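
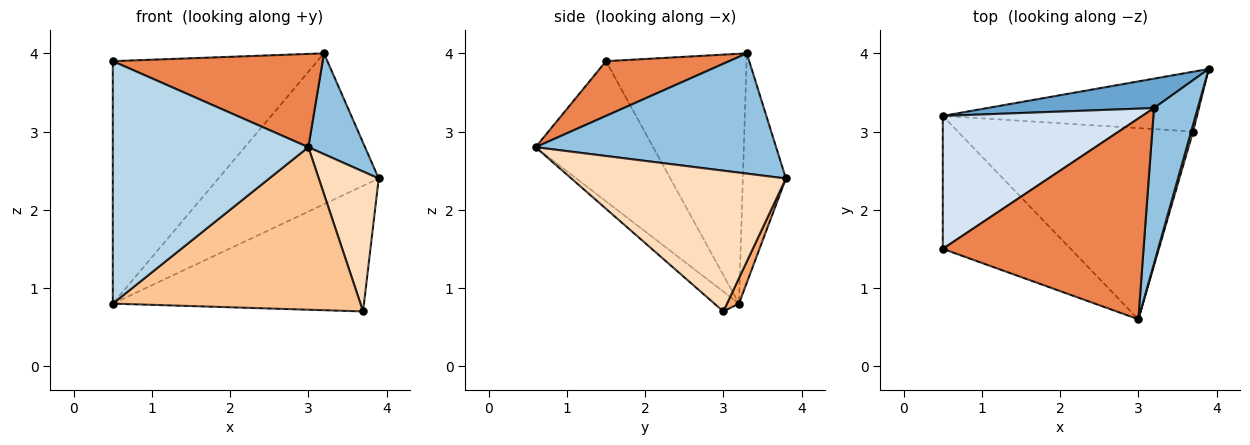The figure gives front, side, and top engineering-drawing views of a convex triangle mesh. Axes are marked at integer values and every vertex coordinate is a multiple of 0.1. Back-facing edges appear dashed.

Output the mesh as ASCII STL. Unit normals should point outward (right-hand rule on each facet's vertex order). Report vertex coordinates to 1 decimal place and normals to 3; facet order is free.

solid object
 facet normal -0.255 0.949 0.185
  outer loop
   vertex 3.2 3.3 4.0
   vertex 3.9 3.8 2.4
   vertex 0.5 3.2 0.8
  endloop
 endfacet
 facet normal 0.917 -0.216 0.334
  outer loop
   vertex 3.2 3.3 4.0
   vertex 3.0 0.6 2.8
   vertex 3.9 3.8 2.4
  endloop
 endfacet
 facet normal -0.466 -0.776 -0.425
  outer loop
   vertex 0.5 1.5 3.9
   vertex 0.5 3.2 0.8
   vertex 3.0 0.6 2.8
  endloop
 endfacet
 facet normal -0.516 0.751 0.412
  outer loop
   vertex 0.5 1.5 3.9
   vertex 3.2 3.3 4.0
   vertex 0.5 3.2 0.8
  endloop
 endfacet
 facet normal 0.240 -0.409 0.880
  outer loop
   vertex 0.5 1.5 3.9
   vertex 3.0 0.6 2.8
   vertex 3.2 3.3 4.0
  endloop
 endfacet
 facet normal 0.043 0.902 -0.430
  outer loop
   vertex 3.7 3.0 0.7
   vertex 0.5 3.2 0.8
   vertex 3.9 3.8 2.4
  endloop
 endfacet
 facet normal -0.064 -0.646 -0.760
  outer loop
   vertex 3.7 3.0 0.7
   vertex 3.0 0.6 2.8
   vertex 0.5 3.2 0.8
  endloop
 endfacet
 facet normal 0.963 -0.269 0.013
  outer loop
   vertex 3.7 3.0 0.7
   vertex 3.9 3.8 2.4
   vertex 3.0 0.6 2.8
  endloop
 endfacet
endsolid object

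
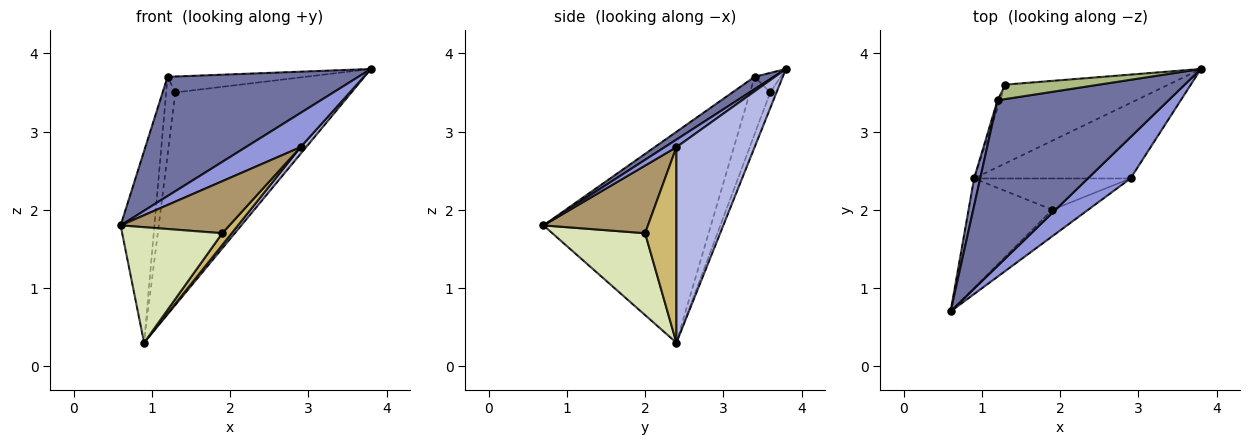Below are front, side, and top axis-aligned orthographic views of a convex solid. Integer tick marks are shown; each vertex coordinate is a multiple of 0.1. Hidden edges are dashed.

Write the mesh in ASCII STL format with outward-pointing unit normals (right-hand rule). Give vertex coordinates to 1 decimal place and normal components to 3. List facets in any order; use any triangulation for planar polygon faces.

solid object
 facet normal 0.059 -0.583 0.810
  outer loop
   vertex 1.2 3.4 3.7
   vertex 0.6 0.7 1.8
   vertex 3.8 3.8 3.8
  endloop
 endfacet
 facet normal -0.980 0.198 0.028
  outer loop
   vertex 1.2 3.4 3.7
   vertex 0.9 2.4 0.3
   vertex 0.6 0.7 1.8
  endloop
 endfacet
 facet normal 0.135 -0.632 0.763
  outer loop
   vertex 2.9 2.4 2.8
   vertex 3.8 3.8 3.8
   vertex 0.6 0.7 1.8
  endloop
 endfacet
 facet normal 0.780 -0.056 -0.624
  outer loop
   vertex 2.9 2.4 2.8
   vertex 0.9 2.4 0.3
   vertex 3.8 3.8 3.8
  endloop
 endfacet
 facet normal -0.033 0.937 -0.347
  outer loop
   vertex 1.3 3.6 3.5
   vertex 3.8 3.8 3.8
   vertex 0.9 2.4 0.3
  endloop
 endfacet
 facet normal -0.139 0.734 0.665
  outer loop
   vertex 1.3 3.6 3.5
   vertex 1.2 3.4 3.7
   vertex 3.8 3.8 3.8
  endloop
 endfacet
 facet normal -0.910 0.413 -0.041
  outer loop
   vertex 1.3 3.6 3.5
   vertex 0.9 2.4 0.3
   vertex 1.2 3.4 3.7
  endloop
 endfacet
 facet normal 0.558 -0.602 -0.571
  outer loop
   vertex 1.9 2.0 1.7
   vertex 0.6 0.7 1.8
   vertex 0.9 2.4 0.3
  endloop
 endfacet
 facet normal 0.650 -0.677 -0.345
  outer loop
   vertex 1.9 2.0 1.7
   vertex 2.9 2.4 2.8
   vertex 0.6 0.7 1.8
  endloop
 endfacet
 facet normal 0.760 -0.228 -0.608
  outer loop
   vertex 1.9 2.0 1.7
   vertex 0.9 2.4 0.3
   vertex 2.9 2.4 2.8
  endloop
 endfacet
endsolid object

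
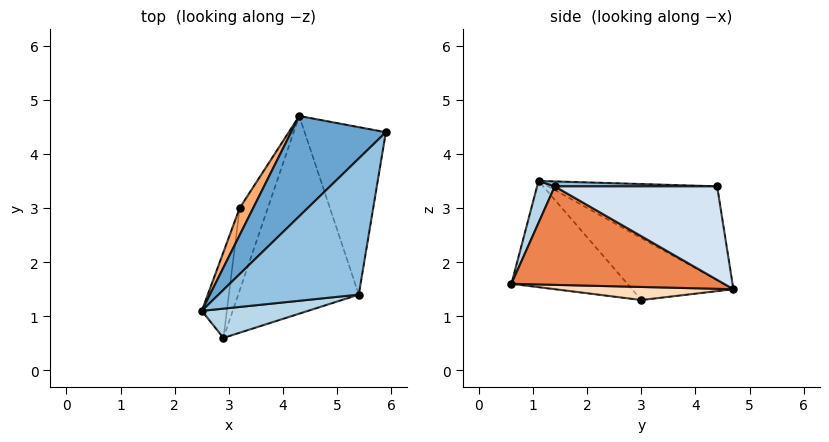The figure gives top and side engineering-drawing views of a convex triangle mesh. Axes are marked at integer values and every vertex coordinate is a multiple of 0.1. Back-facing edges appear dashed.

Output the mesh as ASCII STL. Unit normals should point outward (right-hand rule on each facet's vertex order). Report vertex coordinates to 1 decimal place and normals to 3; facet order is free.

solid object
 facet normal -0.564 0.598 0.569
  outer loop
   vertex 4.3 4.7 1.5
   vertex 2.5 1.1 3.5
   vertex 5.9 4.4 3.4
  endloop
 endfacet
 facet normal 0.035 -0.006 0.999
  outer loop
   vertex 5.4 1.4 3.4
   vertex 5.9 4.4 3.4
   vertex 2.5 1.1 3.5
  endloop
 endfacet
 facet normal 0.108 -0.956 0.274
  outer loop
   vertex 5.4 1.4 3.4
   vertex 2.5 1.1 3.5
   vertex 2.9 0.6 1.6
  endloop
 endfacet
 facet normal 0.749 -0.125 -0.651
  outer loop
   vertex 5.4 1.4 3.4
   vertex 4.3 4.7 1.5
   vertex 5.9 4.4 3.4
  endloop
 endfacet
 facet normal 0.616 -0.229 -0.754
  outer loop
   vertex 5.4 1.4 3.4
   vertex 2.9 0.6 1.6
   vertex 4.3 4.7 1.5
  endloop
 endfacet
 facet normal -0.835 0.519 0.182
  outer loop
   vertex 3.2 3.0 1.3
   vertex 2.5 1.1 3.5
   vertex 4.3 4.7 1.5
  endloop
 endfacet
 facet normal -0.969 0.093 -0.228
  outer loop
   vertex 3.2 3.0 1.3
   vertex 2.9 0.6 1.6
   vertex 2.5 1.1 3.5
  endloop
 endfacet
 facet normal 0.416 -0.164 -0.895
  outer loop
   vertex 3.2 3.0 1.3
   vertex 4.3 4.7 1.5
   vertex 2.9 0.6 1.6
  endloop
 endfacet
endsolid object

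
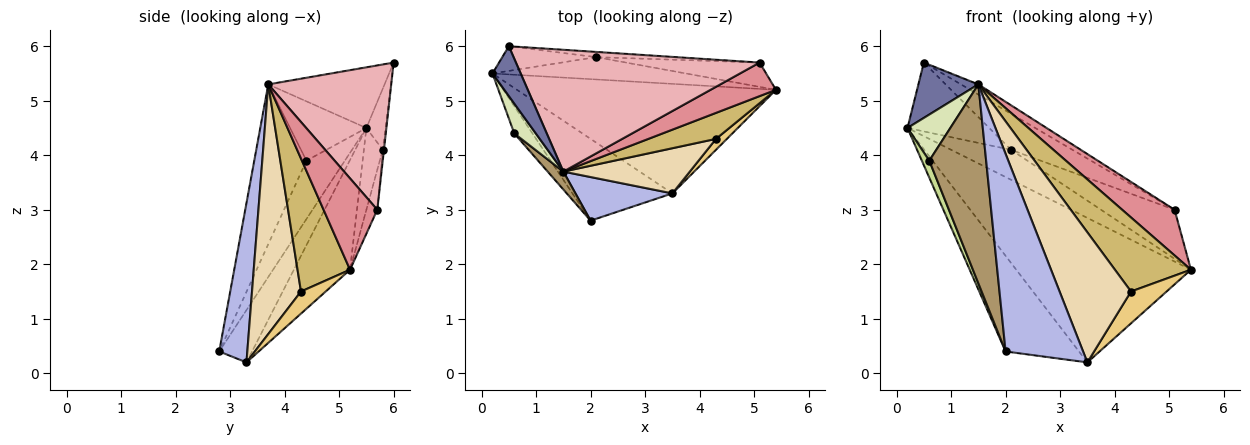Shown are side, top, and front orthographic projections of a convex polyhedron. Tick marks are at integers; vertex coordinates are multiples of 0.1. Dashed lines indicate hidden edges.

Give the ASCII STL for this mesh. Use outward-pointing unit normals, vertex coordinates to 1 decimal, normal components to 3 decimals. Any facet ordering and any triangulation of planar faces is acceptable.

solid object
 facet normal -0.821 -0.424 0.382
  outer loop
   vertex 1.5 3.7 5.3
   vertex 0.5 6.0 5.7
   vertex 0.2 5.5 4.5
  endloop
 endfacet
 facet normal -0.248 0.772 -0.585
  outer loop
   vertex 3.5 3.3 0.2
   vertex 0.2 5.5 4.5
   vertex 5.4 5.2 1.9
  endloop
 endfacet
 facet normal -0.322 0.720 -0.615
  outer loop
   vertex 3.5 3.3 0.2
   vertex 2.0 2.8 0.4
   vertex 0.2 5.5 4.5
  endloop
 endfacet
 facet normal 0.334 -0.920 0.203
  outer loop
   vertex 3.5 3.3 0.2
   vertex 1.5 3.7 5.3
   vertex 2.0 2.8 0.4
  endloop
 endfacet
 facet normal -0.245 0.778 -0.579
  outer loop
   vertex 2.1 5.8 4.1
   vertex 5.4 5.2 1.9
   vertex 0.2 5.5 4.5
  endloop
 endfacet
 facet normal -0.215 0.919 -0.329
  outer loop
   vertex 2.1 5.8 4.1
   vertex 0.2 5.5 4.5
   vertex 0.5 6.0 5.7
  endloop
 endfacet
 facet normal -0.939 -0.182 -0.292
  outer loop
   vertex 0.6 4.4 3.9
   vertex 0.2 5.5 4.5
   vertex 2.0 2.8 0.4
  endloop
 endfacet
 facet normal -0.832 -0.467 0.301
  outer loop
   vertex 0.6 4.4 3.9
   vertex 1.5 3.7 5.3
   vertex 0.2 5.5 4.5
  endloop
 endfacet
 facet normal -0.675 -0.735 0.066
  outer loop
   vertex 0.6 4.4 3.9
   vertex 2.0 2.8 0.4
   vertex 1.5 3.7 5.3
  endloop
 endfacet
 facet normal 0.546 -0.791 0.277
  outer loop
   vertex 4.3 4.3 1.5
   vertex 5.4 5.2 1.9
   vertex 1.5 3.7 5.3
  endloop
 endfacet
 facet normal 0.549 -0.791 0.271
  outer loop
   vertex 4.3 4.3 1.5
   vertex 3.5 3.3 0.2
   vertex 5.4 5.2 1.9
  endloop
 endfacet
 facet normal 0.544 -0.793 0.275
  outer loop
   vertex 4.3 4.3 1.5
   vertex 1.5 3.7 5.3
   vertex 3.5 3.3 0.2
  endloop
 endfacet
 facet normal -0.132 0.888 -0.440
  outer loop
   vertex 5.1 5.7 3.0
   vertex 5.4 5.2 1.9
   vertex 2.1 5.8 4.1
  endloop
 endfacet
 facet normal -0.020 0.989 -0.143
  outer loop
   vertex 5.1 5.7 3.0
   vertex 2.1 5.8 4.1
   vertex 0.5 6.0 5.7
  endloop
 endfacet
 facet normal 0.637 -0.622 0.456
  outer loop
   vertex 5.1 5.7 3.0
   vertex 1.5 3.7 5.3
   vertex 5.4 5.2 1.9
  endloop
 endfacet
 facet normal 0.508 0.072 0.858
  outer loop
   vertex 5.1 5.7 3.0
   vertex 0.5 6.0 5.7
   vertex 1.5 3.7 5.3
  endloop
 endfacet
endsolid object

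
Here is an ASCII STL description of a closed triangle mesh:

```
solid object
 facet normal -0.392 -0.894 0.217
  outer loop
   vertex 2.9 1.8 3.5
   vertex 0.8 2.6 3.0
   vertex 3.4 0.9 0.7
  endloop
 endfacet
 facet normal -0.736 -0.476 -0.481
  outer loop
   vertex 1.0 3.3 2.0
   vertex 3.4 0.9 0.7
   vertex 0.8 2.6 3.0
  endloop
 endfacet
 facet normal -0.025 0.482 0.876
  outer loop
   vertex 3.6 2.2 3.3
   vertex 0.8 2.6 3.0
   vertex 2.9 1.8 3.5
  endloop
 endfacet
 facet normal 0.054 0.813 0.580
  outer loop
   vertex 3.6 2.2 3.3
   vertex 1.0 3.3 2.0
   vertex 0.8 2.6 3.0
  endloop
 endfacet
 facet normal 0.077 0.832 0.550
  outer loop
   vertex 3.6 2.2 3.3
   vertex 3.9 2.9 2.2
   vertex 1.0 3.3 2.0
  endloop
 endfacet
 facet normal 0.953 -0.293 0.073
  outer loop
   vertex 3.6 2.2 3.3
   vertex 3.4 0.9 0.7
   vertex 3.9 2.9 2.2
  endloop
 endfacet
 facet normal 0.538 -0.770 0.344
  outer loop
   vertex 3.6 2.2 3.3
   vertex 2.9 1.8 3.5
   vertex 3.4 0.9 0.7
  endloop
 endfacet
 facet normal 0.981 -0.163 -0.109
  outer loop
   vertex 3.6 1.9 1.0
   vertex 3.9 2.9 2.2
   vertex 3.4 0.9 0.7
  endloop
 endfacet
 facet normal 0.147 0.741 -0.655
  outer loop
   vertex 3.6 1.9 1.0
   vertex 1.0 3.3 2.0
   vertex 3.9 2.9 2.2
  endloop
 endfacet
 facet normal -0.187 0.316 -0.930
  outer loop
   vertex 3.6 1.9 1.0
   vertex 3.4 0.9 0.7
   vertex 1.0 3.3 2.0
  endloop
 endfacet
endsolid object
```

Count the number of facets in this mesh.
10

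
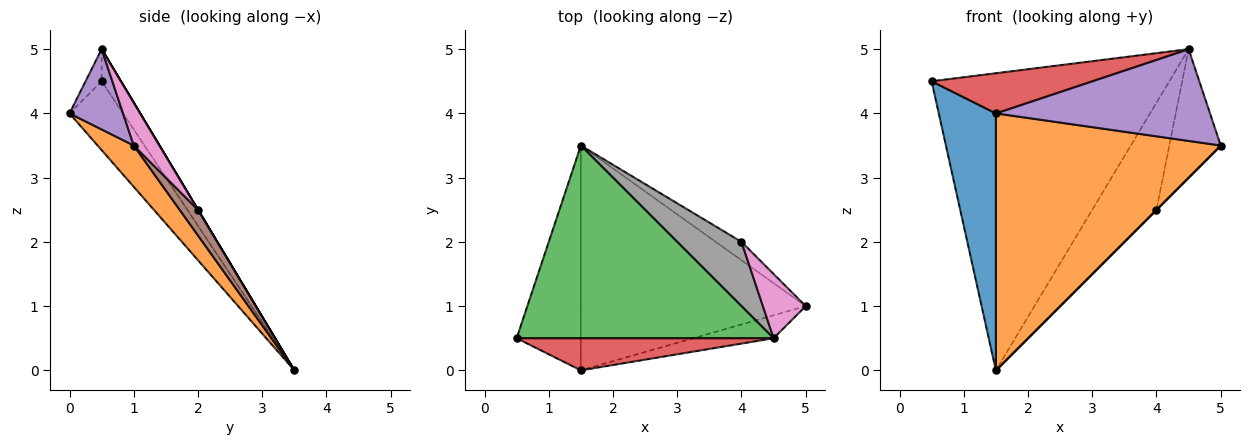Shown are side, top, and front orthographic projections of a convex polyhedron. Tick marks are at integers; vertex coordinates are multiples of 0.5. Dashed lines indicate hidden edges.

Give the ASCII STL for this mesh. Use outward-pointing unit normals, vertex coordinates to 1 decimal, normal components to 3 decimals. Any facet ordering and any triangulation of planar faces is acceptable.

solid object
 facet normal -0.576 -0.615 -0.538
  outer loop
   vertex 1.5 0.0 4.0
   vertex 0.5 0.5 4.5
   vertex 1.5 3.5 0.0
  endloop
 endfacet
 facet normal 0.120 -0.747 -0.654
  outer loop
   vertex 1.5 0.0 4.0
   vertex 1.5 3.5 0.0
   vertex 5.0 1.0 3.5
  endloop
 endfacet
 facet normal -0.068 0.837 0.543
  outer loop
   vertex 4.5 0.5 5.0
   vertex 1.5 3.5 0.0
   vertex 0.5 0.5 4.5
  endloop
 endfacet
 facet normal -0.078 -0.778 0.623
  outer loop
   vertex 4.5 0.5 5.0
   vertex 0.5 0.5 4.5
   vertex 1.5 0.0 4.0
  endloop
 endfacet
 facet normal 0.236 -0.943 -0.236
  outer loop
   vertex 4.5 0.5 5.0
   vertex 1.5 0.0 4.0
   vertex 5.0 1.0 3.5
  endloop
 endfacet
 facet normal 0.707 0.000 -0.707
  outer loop
   vertex 4.0 2.0 2.5
   vertex 5.0 1.0 3.5
   vertex 1.5 3.5 0.0
  endloop
 endfacet
 facet normal 0.408 0.816 0.408
  outer loop
   vertex 4.0 2.0 2.5
   vertex 4.5 0.5 5.0
   vertex 5.0 1.0 3.5
  endloop
 endfacet
 facet normal 0.000 0.857 0.514
  outer loop
   vertex 4.0 2.0 2.5
   vertex 1.5 3.5 0.0
   vertex 4.5 0.5 5.0
  endloop
 endfacet
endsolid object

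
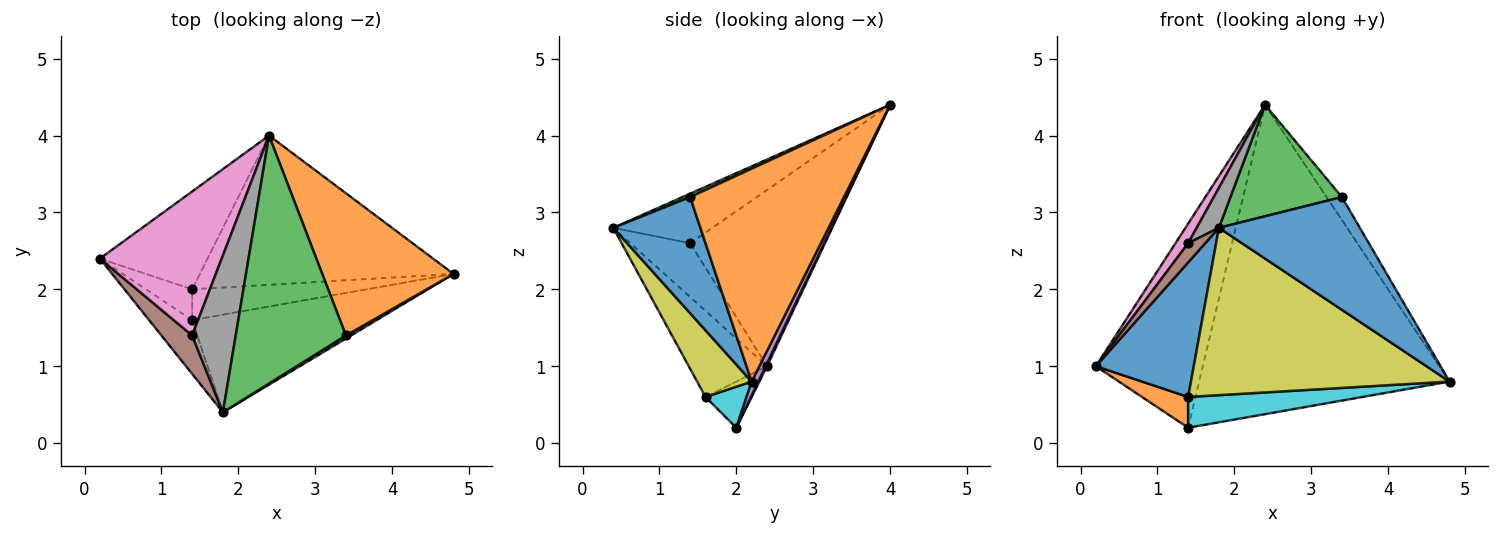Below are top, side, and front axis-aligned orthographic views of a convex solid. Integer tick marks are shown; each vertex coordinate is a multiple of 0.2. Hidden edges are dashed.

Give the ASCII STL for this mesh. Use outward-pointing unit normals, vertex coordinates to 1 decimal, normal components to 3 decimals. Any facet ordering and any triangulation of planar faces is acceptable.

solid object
 facet normal 0.526 -0.850 0.023
  outer loop
   vertex 3.4 1.4 3.2
   vertex 1.8 0.4 2.8
   vertex 4.8 2.2 0.8
  endloop
 endfacet
 facet normal 0.848 0.085 0.523
  outer loop
   vertex 3.4 1.4 3.2
   vertex 4.8 2.2 0.8
   vertex 2.4 4.0 4.4
  endloop
 endfacet
 facet normal 0.028 -0.410 0.912
  outer loop
   vertex 3.4 1.4 3.2
   vertex 2.4 4.0 4.4
   vertex 1.8 0.4 2.8
  endloop
 endfacet
 facet normal 0.012 0.902 -0.432
  outer loop
   vertex 1.4 2.0 0.2
   vertex 0.2 2.4 1.0
   vertex 2.4 4.0 4.4
  endloop
 endfacet
 facet normal 0.024 0.900 -0.434
  outer loop
   vertex 1.4 2.0 0.2
   vertex 2.4 4.0 4.4
   vertex 4.8 2.2 0.8
  endloop
 endfacet
 facet normal -0.843 -0.241 0.482
  outer loop
   vertex 1.4 1.4 2.6
   vertex 0.2 2.4 1.0
   vertex 1.8 0.4 2.8
  endloop
 endfacet
 facet normal -0.820 -0.077 0.567
  outer loop
   vertex 1.4 1.4 2.6
   vertex 2.4 4.0 4.4
   vertex 0.2 2.4 1.0
  endloop
 endfacet
 facet normal -0.741 -0.166 0.651
  outer loop
   vertex 1.4 1.4 2.6
   vertex 1.8 0.4 2.8
   vertex 2.4 4.0 4.4
  endloop
 endfacet
 facet normal 0.179 -0.850 -0.496
  outer loop
   vertex 1.4 1.6 0.6
   vertex 4.8 2.2 0.8
   vertex 1.8 0.4 2.8
  endloop
 endfacet
 facet normal 0.164 -0.698 -0.698
  outer loop
   vertex 1.4 1.6 0.6
   vertex 1.4 2.0 0.2
   vertex 4.8 2.2 0.8
  endloop
 endfacet
 facet normal -0.596 -0.745 -0.298
  outer loop
   vertex 1.4 1.6 0.6
   vertex 1.8 0.4 2.8
   vertex 0.2 2.4 1.0
  endloop
 endfacet
 facet normal -0.577 -0.577 -0.577
  outer loop
   vertex 1.4 1.6 0.6
   vertex 0.2 2.4 1.0
   vertex 1.4 2.0 0.2
  endloop
 endfacet
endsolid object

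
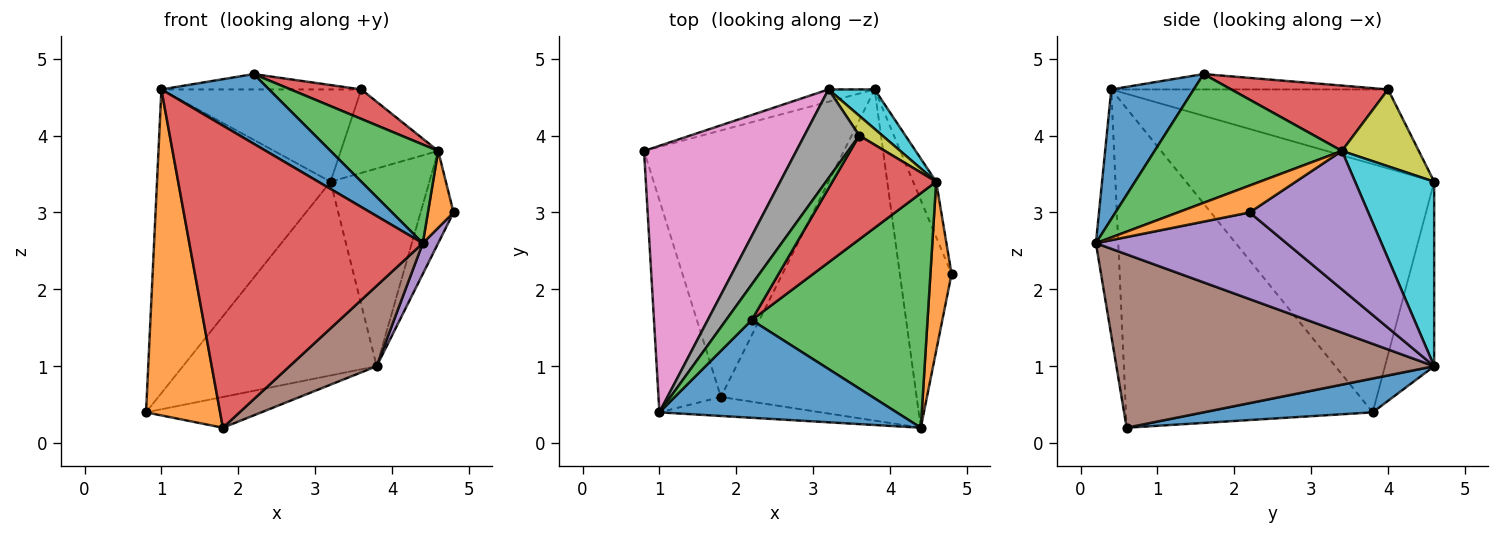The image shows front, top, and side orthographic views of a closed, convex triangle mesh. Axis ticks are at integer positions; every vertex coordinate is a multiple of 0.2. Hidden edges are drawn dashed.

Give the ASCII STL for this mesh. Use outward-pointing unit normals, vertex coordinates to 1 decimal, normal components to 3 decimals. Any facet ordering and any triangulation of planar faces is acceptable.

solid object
 facet normal 0.166 0.113 -0.980
  outer loop
   vertex 3.8 4.6 1.0
   vertex 1.8 0.6 0.2
   vertex 0.8 3.8 0.4
  endloop
 endfacet
 facet normal -0.941 -0.283 -0.184
  outer loop
   vertex 1.0 0.4 4.6
   vertex 0.8 3.8 0.4
   vertex 1.8 0.6 0.2
  endloop
 endfacet
 facet normal -0.482 0.348 0.804
  outer loop
   vertex 1.0 0.4 4.6
   vertex 2.2 1.6 4.8
   vertex 3.6 4.0 4.6
  endloop
 endfacet
 facet normal 0.518 -0.234 0.823
  outer loop
   vertex 4.6 3.4 3.8
   vertex 3.6 4.0 4.6
   vertex 2.2 1.6 4.8
  endloop
 endfacet
 facet normal 0.951 0.264 -0.159
  outer loop
   vertex 4.6 3.4 3.8
   vertex 4.8 2.2 3.0
   vertex 3.8 4.6 1.0
  endloop
 endfacet
 facet normal -0.246 0.967 -0.061
  outer loop
   vertex 3.2 4.6 3.4
   vertex 3.8 4.6 1.0
   vertex 0.8 3.8 0.4
  endloop
 endfacet
 facet normal -0.732 0.512 0.449
  outer loop
   vertex 3.2 4.6 3.4
   vertex 0.8 3.8 0.4
   vertex 1.0 0.4 4.6
  endloop
 endfacet
 facet normal -0.706 0.510 0.491
  outer loop
   vertex 3.2 4.6 3.4
   vertex 1.0 0.4 4.6
   vertex 3.6 4.0 4.6
  endloop
 endfacet
 facet normal 0.609 0.772 0.183
  outer loop
   vertex 3.2 4.6 3.4
   vertex 3.6 4.0 4.6
   vertex 4.6 3.4 3.8
  endloop
 endfacet
 facet normal 0.617 0.772 0.154
  outer loop
   vertex 3.2 4.6 3.4
   vertex 4.6 3.4 3.8
   vertex 3.8 4.6 1.0
  endloop
 endfacet
 facet normal 0.406 -0.530 0.744
  outer loop
   vertex 4.4 0.2 2.6
   vertex 2.2 1.6 4.8
   vertex 1.0 0.4 4.6
  endloop
 endfacet
 facet normal 0.757 -0.270 0.595
  outer loop
   vertex 4.4 0.2 2.6
   vertex 4.8 2.2 3.0
   vertex 4.6 3.4 3.8
  endloop
 endfacet
 facet normal 0.559 -0.321 0.764
  outer loop
   vertex 4.4 0.2 2.6
   vertex 4.6 3.4 3.8
   vertex 2.2 1.6 4.8
  endloop
 endfacet
 facet normal -0.095 -0.993 -0.062
  outer loop
   vertex 4.4 0.2 2.6
   vertex 1.0 0.4 4.6
   vertex 1.8 0.6 0.2
  endloop
 endfacet
 facet normal 0.857 -0.069 -0.511
  outer loop
   vertex 4.4 0.2 2.6
   vertex 3.8 4.6 1.0
   vertex 4.8 2.2 3.0
  endloop
 endfacet
 facet normal 0.652 -0.179 -0.737
  outer loop
   vertex 4.4 0.2 2.6
   vertex 1.8 0.6 0.2
   vertex 3.8 4.6 1.0
  endloop
 endfacet
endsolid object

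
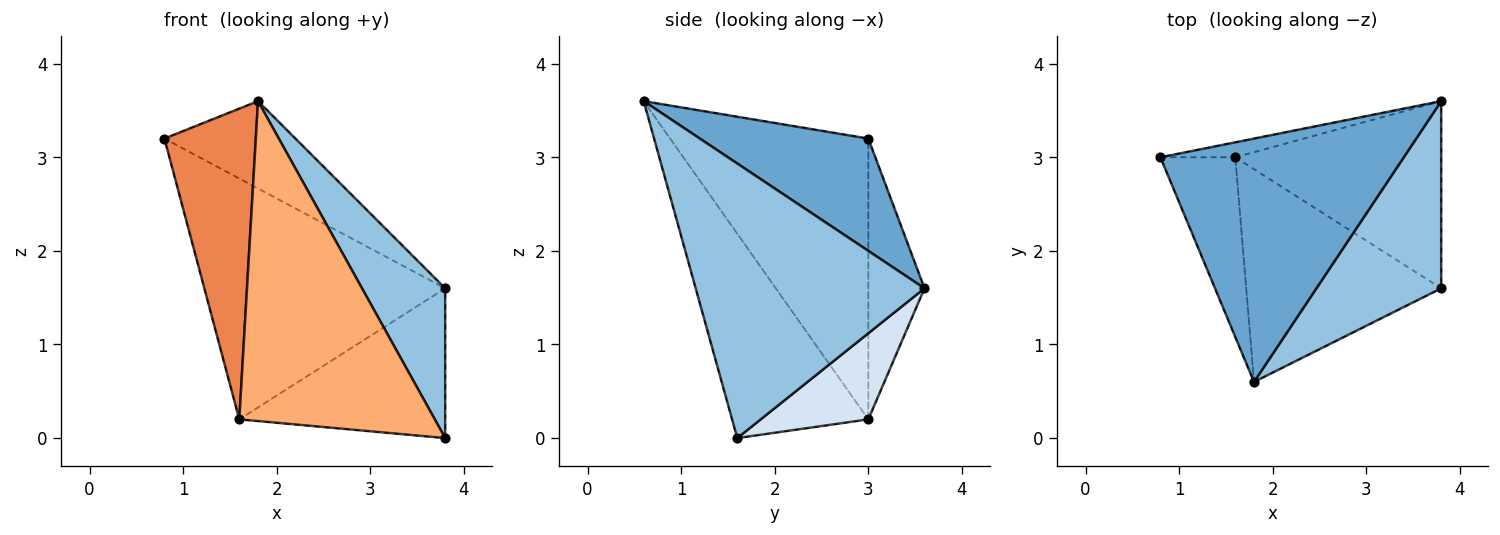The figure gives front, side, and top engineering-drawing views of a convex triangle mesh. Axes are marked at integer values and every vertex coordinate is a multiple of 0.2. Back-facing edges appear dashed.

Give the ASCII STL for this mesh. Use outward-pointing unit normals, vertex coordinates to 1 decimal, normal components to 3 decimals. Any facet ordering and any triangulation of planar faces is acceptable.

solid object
 facet normal 0.398 0.310 0.863
  outer loop
   vertex 1.8 0.6 3.6
   vertex 3.8 3.6 1.6
   vertex 0.8 3.0 3.2
  endloop
 endfacet
 facet normal 0.864 -0.314 0.393
  outer loop
   vertex 3.8 1.6 0.0
   vertex 3.8 3.6 1.6
   vertex 1.8 0.6 3.6
  endloop
 endfacet
 facet normal -0.227 0.972 -0.060
  outer loop
   vertex 1.6 3.0 0.2
   vertex 0.8 3.0 3.2
   vertex 3.8 3.6 1.6
  endloop
 endfacet
 facet normal 0.310 0.594 -0.742
  outer loop
   vertex 1.6 3.0 0.2
   vertex 3.8 3.6 1.6
   vertex 3.8 1.6 0.0
  endloop
 endfacet
 facet normal -0.883 -0.407 -0.235
  outer loop
   vertex 1.6 3.0 0.2
   vertex 1.8 0.6 3.6
   vertex 0.8 3.0 3.2
  endloop
 endfacet
 facet normal -0.502 -0.720 -0.479
  outer loop
   vertex 1.6 3.0 0.2
   vertex 3.8 1.6 0.0
   vertex 1.8 0.6 3.6
  endloop
 endfacet
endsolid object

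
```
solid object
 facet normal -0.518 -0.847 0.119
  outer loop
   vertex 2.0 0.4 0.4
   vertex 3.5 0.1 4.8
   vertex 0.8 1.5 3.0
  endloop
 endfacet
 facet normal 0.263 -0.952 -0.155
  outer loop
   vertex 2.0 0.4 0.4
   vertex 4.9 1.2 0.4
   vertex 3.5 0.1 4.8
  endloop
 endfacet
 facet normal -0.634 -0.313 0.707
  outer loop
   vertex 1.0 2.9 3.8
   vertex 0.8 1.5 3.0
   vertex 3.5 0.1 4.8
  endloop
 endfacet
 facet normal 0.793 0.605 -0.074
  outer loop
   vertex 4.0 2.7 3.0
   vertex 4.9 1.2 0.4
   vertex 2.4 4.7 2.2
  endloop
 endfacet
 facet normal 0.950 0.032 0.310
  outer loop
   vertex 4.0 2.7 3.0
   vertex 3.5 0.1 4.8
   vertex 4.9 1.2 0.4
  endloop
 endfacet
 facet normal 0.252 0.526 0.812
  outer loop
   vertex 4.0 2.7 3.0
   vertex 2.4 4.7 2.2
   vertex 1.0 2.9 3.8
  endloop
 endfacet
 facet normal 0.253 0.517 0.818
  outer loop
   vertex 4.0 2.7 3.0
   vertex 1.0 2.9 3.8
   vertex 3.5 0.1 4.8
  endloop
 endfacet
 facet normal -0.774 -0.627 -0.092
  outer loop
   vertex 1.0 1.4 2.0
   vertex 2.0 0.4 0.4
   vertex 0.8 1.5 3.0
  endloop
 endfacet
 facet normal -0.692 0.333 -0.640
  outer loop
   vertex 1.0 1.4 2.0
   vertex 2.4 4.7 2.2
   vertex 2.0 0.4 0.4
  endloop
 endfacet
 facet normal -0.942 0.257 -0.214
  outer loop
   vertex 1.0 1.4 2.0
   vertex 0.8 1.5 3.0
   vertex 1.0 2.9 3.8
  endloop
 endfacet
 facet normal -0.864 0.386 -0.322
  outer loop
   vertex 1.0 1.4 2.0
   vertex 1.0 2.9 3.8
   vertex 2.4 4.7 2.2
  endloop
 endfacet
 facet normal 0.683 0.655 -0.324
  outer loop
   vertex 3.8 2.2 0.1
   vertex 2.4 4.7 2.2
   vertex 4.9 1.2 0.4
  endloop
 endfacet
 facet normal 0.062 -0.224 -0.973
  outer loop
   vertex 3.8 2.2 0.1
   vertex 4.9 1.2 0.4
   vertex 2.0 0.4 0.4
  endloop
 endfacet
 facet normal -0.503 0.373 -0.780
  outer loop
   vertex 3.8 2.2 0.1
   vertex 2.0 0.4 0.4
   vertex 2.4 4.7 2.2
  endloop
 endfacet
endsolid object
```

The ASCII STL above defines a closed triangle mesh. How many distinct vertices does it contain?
9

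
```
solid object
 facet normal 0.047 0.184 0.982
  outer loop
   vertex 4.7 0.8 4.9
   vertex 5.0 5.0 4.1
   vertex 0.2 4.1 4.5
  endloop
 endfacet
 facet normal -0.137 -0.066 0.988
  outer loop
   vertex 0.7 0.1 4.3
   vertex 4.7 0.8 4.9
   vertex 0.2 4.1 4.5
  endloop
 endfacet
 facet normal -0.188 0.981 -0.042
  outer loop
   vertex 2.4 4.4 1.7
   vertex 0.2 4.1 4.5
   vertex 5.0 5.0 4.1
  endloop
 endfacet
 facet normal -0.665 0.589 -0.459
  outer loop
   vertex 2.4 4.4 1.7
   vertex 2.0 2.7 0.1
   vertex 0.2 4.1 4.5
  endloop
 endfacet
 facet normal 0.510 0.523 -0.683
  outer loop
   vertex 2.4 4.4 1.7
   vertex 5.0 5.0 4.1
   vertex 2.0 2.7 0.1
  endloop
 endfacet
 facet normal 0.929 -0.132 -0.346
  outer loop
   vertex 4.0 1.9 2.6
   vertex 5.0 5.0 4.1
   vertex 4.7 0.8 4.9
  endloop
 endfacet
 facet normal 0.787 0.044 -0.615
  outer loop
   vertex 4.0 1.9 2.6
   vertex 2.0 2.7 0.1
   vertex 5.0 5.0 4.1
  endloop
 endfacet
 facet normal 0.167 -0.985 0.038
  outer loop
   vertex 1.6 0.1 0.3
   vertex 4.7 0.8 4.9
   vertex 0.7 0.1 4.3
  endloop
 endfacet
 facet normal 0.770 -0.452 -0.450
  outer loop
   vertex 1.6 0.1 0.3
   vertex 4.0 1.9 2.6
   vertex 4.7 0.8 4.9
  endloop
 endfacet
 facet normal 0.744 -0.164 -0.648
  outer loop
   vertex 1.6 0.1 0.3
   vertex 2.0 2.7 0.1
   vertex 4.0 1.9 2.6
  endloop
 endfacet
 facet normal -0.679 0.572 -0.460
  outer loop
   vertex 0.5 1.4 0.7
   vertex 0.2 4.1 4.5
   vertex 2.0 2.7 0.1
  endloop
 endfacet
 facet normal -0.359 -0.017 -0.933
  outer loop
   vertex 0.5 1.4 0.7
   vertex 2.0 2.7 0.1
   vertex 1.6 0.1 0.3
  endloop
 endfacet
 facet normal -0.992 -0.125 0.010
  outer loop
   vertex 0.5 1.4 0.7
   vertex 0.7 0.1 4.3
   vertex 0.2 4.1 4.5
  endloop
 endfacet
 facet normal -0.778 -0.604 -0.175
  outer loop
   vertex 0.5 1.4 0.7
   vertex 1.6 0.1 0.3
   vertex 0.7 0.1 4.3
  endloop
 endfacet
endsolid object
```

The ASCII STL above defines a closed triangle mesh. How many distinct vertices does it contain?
9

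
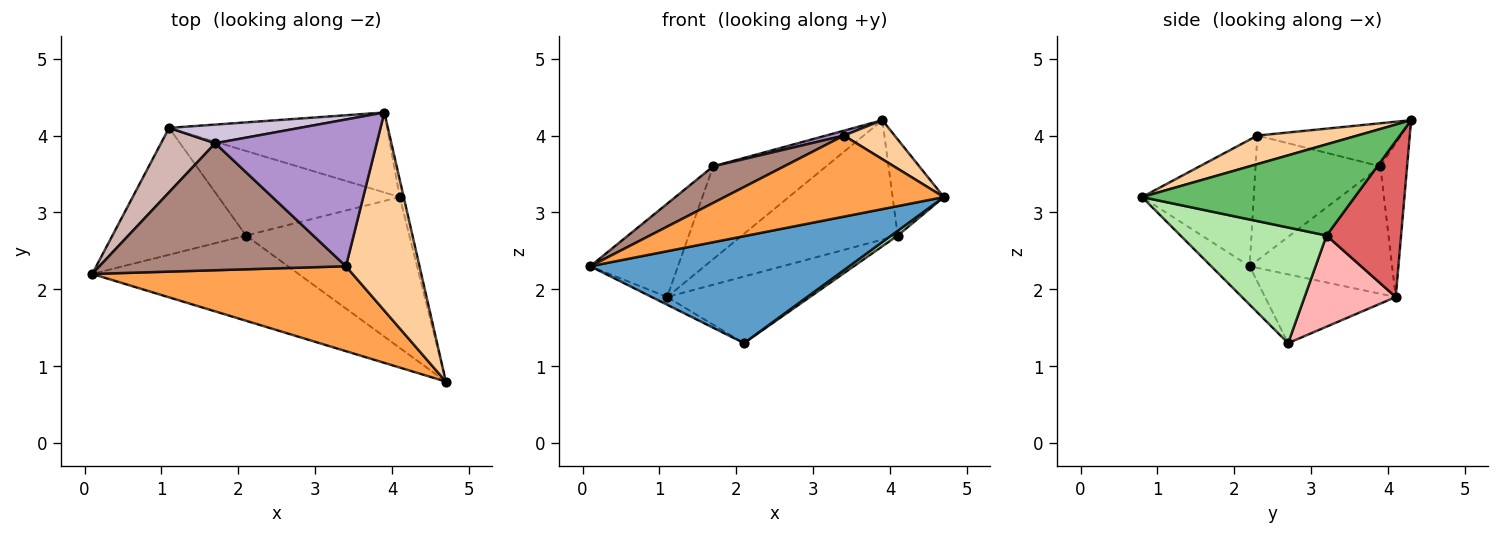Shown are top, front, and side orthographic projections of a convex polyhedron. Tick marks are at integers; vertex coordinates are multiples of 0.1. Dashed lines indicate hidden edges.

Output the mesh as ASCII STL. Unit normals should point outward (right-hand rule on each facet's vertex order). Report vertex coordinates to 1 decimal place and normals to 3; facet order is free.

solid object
 facet normal -0.115 -0.777 -0.619
  outer loop
   vertex 2.1 2.7 1.3
   vertex 4.7 0.8 3.2
   vertex 0.1 2.2 2.3
  endloop
 endfacet
 facet normal -0.457 0.054 -0.888
  outer loop
   vertex 1.1 4.1 1.9
   vertex 2.1 2.7 1.3
   vertex 0.1 2.2 2.3
  endloop
 endfacet
 facet normal -0.332 -0.651 0.682
  outer loop
   vertex 3.4 2.3 4.0
   vertex 0.1 2.2 2.3
   vertex 4.7 0.8 3.2
  endloop
 endfacet
 facet normal 0.356 -0.181 0.917
  outer loop
   vertex 3.4 2.3 4.0
   vertex 4.7 0.8 3.2
   vertex 3.9 4.3 4.2
  endloop
 endfacet
 facet normal 0.971 0.234 -0.042
  outer loop
   vertex 4.1 3.2 2.7
   vertex 3.9 4.3 4.2
   vertex 4.7 0.8 3.2
  endloop
 endfacet
 facet normal 0.578 -0.026 -0.816
  outer loop
   vertex 4.1 3.2 2.7
   vertex 4.7 0.8 3.2
   vertex 2.1 2.7 1.3
  endloop
 endfacet
 facet normal 0.370 0.772 -0.517
  outer loop
   vertex 4.1 3.2 2.7
   vertex 1.1 4.1 1.9
   vertex 3.9 4.3 4.2
  endloop
 endfacet
 facet normal 0.367 0.576 -0.731
  outer loop
   vertex 4.1 3.2 2.7
   vertex 2.1 2.7 1.3
   vertex 1.1 4.1 1.9
  endloop
 endfacet
 facet normal -0.258 -0.032 0.966
  outer loop
   vertex 1.7 3.9 3.6
   vertex 3.4 2.3 4.0
   vertex 3.9 4.3 4.2
  endloop
 endfacet
 facet normal -0.226 0.955 0.192
  outer loop
   vertex 1.7 3.9 3.6
   vertex 3.9 4.3 4.2
   vertex 1.1 4.1 1.9
  endloop
 endfacet
 facet normal -0.438 -0.249 0.864
  outer loop
   vertex 1.7 3.9 3.6
   vertex 0.1 2.2 2.3
   vertex 3.4 2.3 4.0
  endloop
 endfacet
 facet normal -0.801 0.493 0.341
  outer loop
   vertex 1.7 3.9 3.6
   vertex 1.1 4.1 1.9
   vertex 0.1 2.2 2.3
  endloop
 endfacet
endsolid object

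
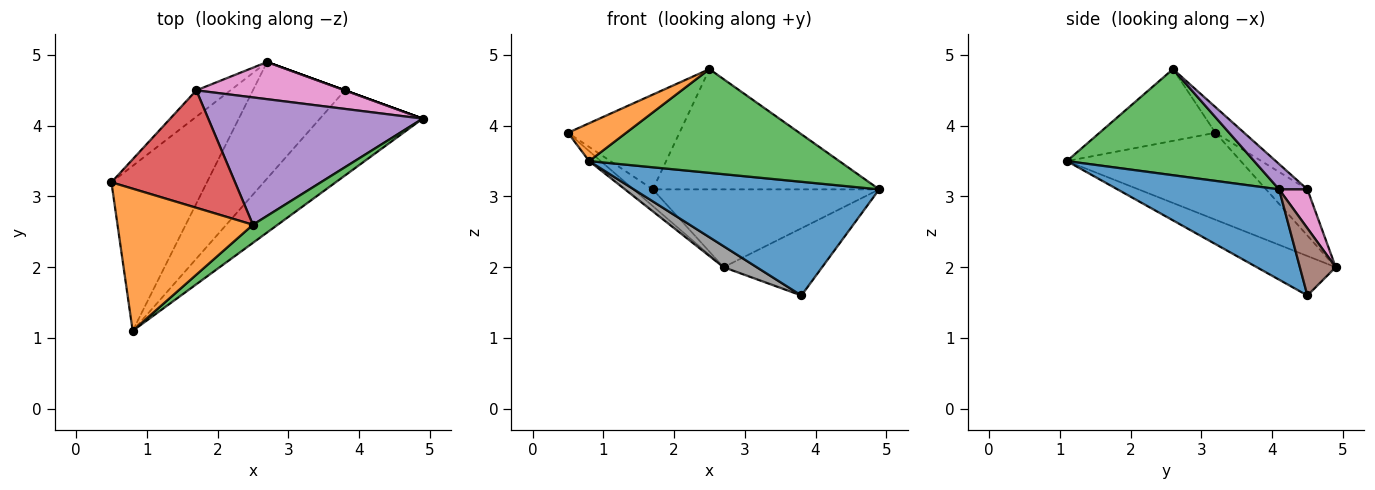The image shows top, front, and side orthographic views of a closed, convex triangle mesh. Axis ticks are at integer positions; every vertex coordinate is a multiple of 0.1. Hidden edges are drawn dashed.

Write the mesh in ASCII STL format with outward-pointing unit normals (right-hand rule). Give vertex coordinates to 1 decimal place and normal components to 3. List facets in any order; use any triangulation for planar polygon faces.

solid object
 facet normal 0.466 -0.708 -0.531
  outer loop
   vertex 3.8 4.5 1.6
   vertex 4.9 4.1 3.1
   vertex 0.8 1.1 3.5
  endloop
 endfacet
 facet normal -0.456 -0.229 0.860
  outer loop
   vertex 2.5 2.6 4.8
   vertex 0.5 3.2 3.9
   vertex 0.8 1.1 3.5
  endloop
 endfacet
 facet normal 0.594 -0.793 0.139
  outer loop
   vertex 2.5 2.6 4.8
   vertex 0.8 1.1 3.5
   vertex 4.9 4.1 3.1
  endloop
 endfacet
 facet normal -0.160 0.620 0.768
  outer loop
   vertex 1.7 4.5 3.1
   vertex 0.5 3.2 3.9
   vertex 2.5 2.6 4.8
  endloop
 endfacet
 facet normal 0.086 0.684 0.724
  outer loop
   vertex 1.7 4.5 3.1
   vertex 2.5 2.6 4.8
   vertex 4.9 4.1 3.1
  endloop
 endfacet
 facet normal 0.342 0.940 0.000
  outer loop
   vertex 2.7 4.9 2.0
   vertex 4.9 4.1 3.1
   vertex 3.8 4.5 1.6
  endloop
 endfacet
 facet normal 0.112 0.897 0.428
  outer loop
   vertex 2.7 4.9 2.0
   vertex 1.7 4.5 3.1
   vertex 4.9 4.1 3.1
  endloop
 endfacet
 facet normal -0.389 -0.163 -0.907
  outer loop
   vertex 2.7 4.9 2.0
   vertex 3.8 4.5 1.6
   vertex 0.8 1.1 3.5
  endloop
 endfacet
 facet normal -0.673 0.045 -0.739
  outer loop
   vertex 2.7 4.9 2.0
   vertex 0.8 1.1 3.5
   vertex 0.5 3.2 3.9
  endloop
 endfacet
 facet normal -0.753 0.353 -0.556
  outer loop
   vertex 2.7 4.9 2.0
   vertex 0.5 3.2 3.9
   vertex 1.7 4.5 3.1
  endloop
 endfacet
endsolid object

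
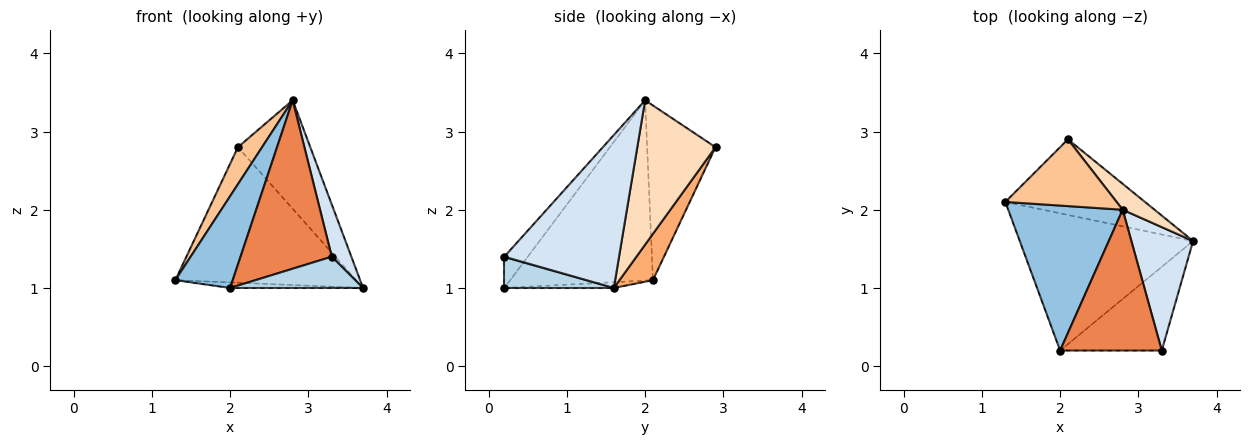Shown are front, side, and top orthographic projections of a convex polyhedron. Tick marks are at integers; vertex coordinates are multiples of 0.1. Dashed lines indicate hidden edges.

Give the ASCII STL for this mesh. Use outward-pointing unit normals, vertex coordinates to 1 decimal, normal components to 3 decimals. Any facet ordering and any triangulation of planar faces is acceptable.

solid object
 facet normal -0.033 0.040 -0.999
  outer loop
   vertex 2.0 0.2 1.0
   vertex 1.3 2.1 1.1
   vertex 3.7 1.6 1.0
  endloop
 endfacet
 facet normal -0.800 -0.321 0.507
  outer loop
   vertex 2.8 2.0 3.4
   vertex 1.3 2.1 1.1
   vertex 2.0 0.2 1.0
  endloop
 endfacet
 facet normal 0.277 -0.336 -0.900
  outer loop
   vertex 3.3 0.2 1.4
   vertex 2.0 0.2 1.0
   vertex 3.7 1.6 1.0
  endloop
 endfacet
 facet normal 0.916 -0.156 0.370
  outer loop
   vertex 3.3 0.2 1.4
   vertex 3.7 1.6 1.0
   vertex 2.8 2.0 3.4
  endloop
 endfacet
 facet normal -0.194 -0.753 0.629
  outer loop
   vertex 3.3 0.2 1.4
   vertex 2.8 2.0 3.4
   vertex 2.0 0.2 1.0
  endloop
 endfacet
 facet normal 0.160 0.862 -0.481
  outer loop
   vertex 2.1 2.9 2.8
   vertex 3.7 1.6 1.0
   vertex 1.3 2.1 1.1
  endloop
 endfacet
 facet normal -0.808 -0.286 0.515
  outer loop
   vertex 2.1 2.9 2.8
   vertex 1.3 2.1 1.1
   vertex 2.8 2.0 3.4
  endloop
 endfacet
 facet normal 0.725 0.670 0.160
  outer loop
   vertex 2.1 2.9 2.8
   vertex 2.8 2.0 3.4
   vertex 3.7 1.6 1.0
  endloop
 endfacet
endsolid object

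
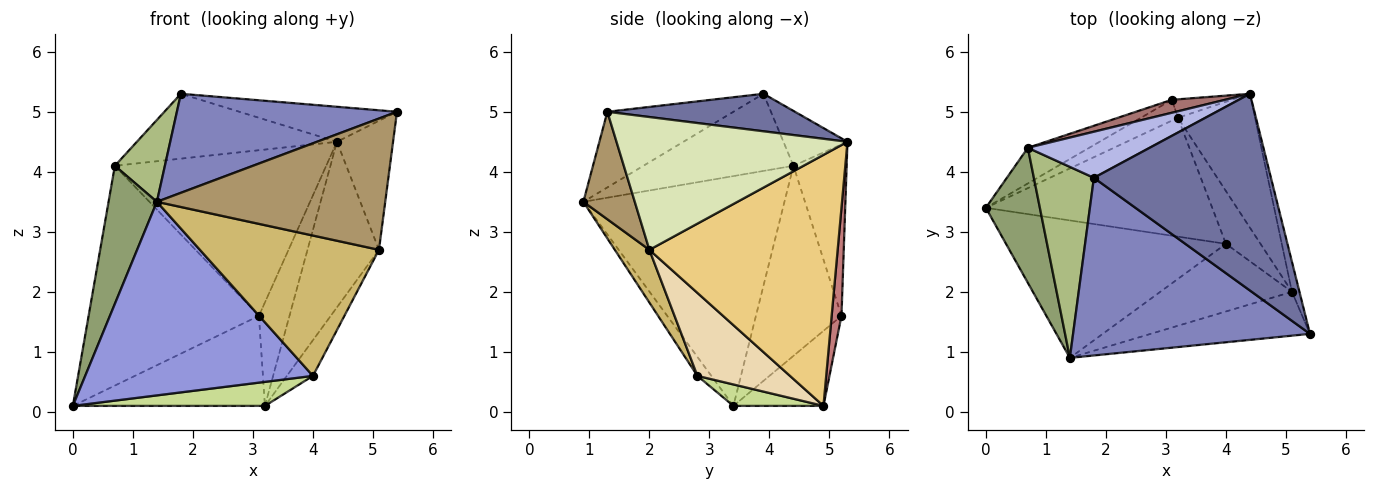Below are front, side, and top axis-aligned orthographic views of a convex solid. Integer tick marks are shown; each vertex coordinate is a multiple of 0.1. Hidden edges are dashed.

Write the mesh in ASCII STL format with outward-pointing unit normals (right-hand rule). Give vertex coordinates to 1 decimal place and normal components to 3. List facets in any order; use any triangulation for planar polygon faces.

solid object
 facet normal 0.204 0.172 0.964
  outer loop
   vertex 1.8 3.9 5.3
   vertex 5.4 1.3 5.0
   vertex 4.4 5.3 4.5
  endloop
 endfacet
 facet normal -0.269 -0.469 0.841
  outer loop
   vertex 1.4 0.9 3.5
   vertex 5.4 1.3 5.0
   vertex 1.8 3.9 5.3
  endloop
 endfacet
 facet normal -0.050 -0.814 -0.578
  outer loop
   vertex 1.4 0.9 3.5
   vertex 0.0 3.4 0.1
   vertex 4.0 2.8 0.6
  endloop
 endfacet
 facet normal -0.252 0.789 0.560
  outer loop
   vertex 0.7 4.4 4.1
   vertex 1.8 3.9 5.3
   vertex 4.4 5.3 4.5
  endloop
 endfacet
 facet normal -0.948 -0.228 0.223
  outer loop
   vertex 0.7 4.4 4.1
   vertex 0.0 3.4 0.1
   vertex 1.4 0.9 3.5
  endloop
 endfacet
 facet normal -0.763 -0.254 0.594
  outer loop
   vertex 0.7 4.4 4.1
   vertex 1.4 0.9 3.5
   vertex 1.8 3.9 5.3
  endloop
 endfacet
 facet normal 0.092 -0.197 -0.976
  outer loop
   vertex 3.2 4.9 0.1
   vertex 4.0 2.8 0.6
   vertex 0.0 3.4 0.1
  endloop
 endfacet
 facet normal 0.970 0.236 -0.055
  outer loop
   vertex 5.1 2.0 2.7
   vertex 4.4 5.3 4.5
   vertex 5.4 1.3 5.0
  endloop
 endfacet
 facet normal 0.209 -0.928 -0.310
  outer loop
   vertex 5.1 2.0 2.7
   vertex 5.4 1.3 5.0
   vertex 1.4 0.9 3.5
  endloop
 endfacet
 facet normal 0.171 -0.887 -0.428
  outer loop
   vertex 5.1 2.0 2.7
   vertex 1.4 0.9 3.5
   vertex 4.0 2.8 0.6
  endloop
 endfacet
 facet normal 0.899 0.341 -0.276
  outer loop
   vertex 5.1 2.0 2.7
   vertex 3.2 4.9 0.1
   vertex 4.4 5.3 4.5
  endloop
 endfacet
 facet normal 0.893 0.252 -0.372
  outer loop
   vertex 5.1 2.0 2.7
   vertex 4.0 2.8 0.6
   vertex 3.2 4.9 0.1
  endloop
 endfacet
 facet normal -0.243 0.967 0.076
  outer loop
   vertex 3.1 5.2 1.6
   vertex 0.7 4.4 4.1
   vertex 4.4 5.3 4.5
  endloop
 endfacet
 facet normal 0.302 0.939 -0.168
  outer loop
   vertex 3.1 5.2 1.6
   vertex 4.4 5.3 4.5
   vertex 3.2 4.9 0.1
  endloop
 endfacet
 facet normal -0.444 0.884 -0.143
  outer loop
   vertex 3.1 5.2 1.6
   vertex 0.0 3.4 0.1
   vertex 0.7 4.4 4.1
  endloop
 endfacet
 facet normal -0.415 0.886 -0.205
  outer loop
   vertex 3.1 5.2 1.6
   vertex 3.2 4.9 0.1
   vertex 0.0 3.4 0.1
  endloop
 endfacet
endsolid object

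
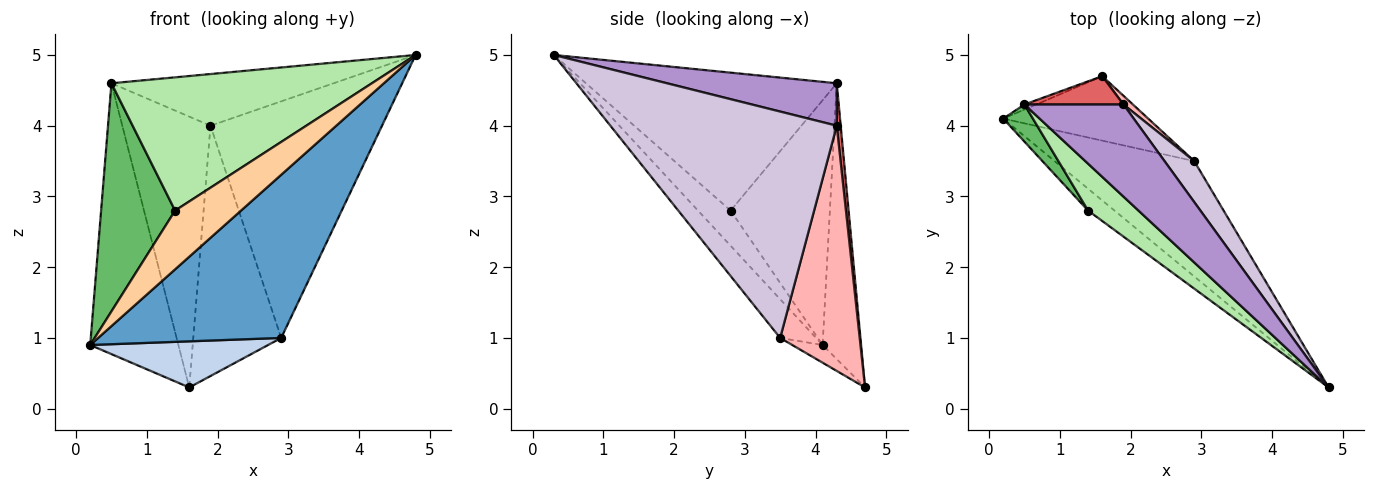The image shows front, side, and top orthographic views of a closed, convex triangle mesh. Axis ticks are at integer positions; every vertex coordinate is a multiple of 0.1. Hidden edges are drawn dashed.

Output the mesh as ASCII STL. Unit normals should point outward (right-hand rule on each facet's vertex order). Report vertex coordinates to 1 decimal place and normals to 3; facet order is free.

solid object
 facet normal -0.158 -0.806 -0.570
  outer loop
   vertex 2.9 3.5 1.0
   vertex 4.8 0.3 5.0
   vertex 0.2 4.1 0.9
  endloop
 endfacet
 facet normal -0.099 -0.579 -0.809
  outer loop
   vertex 2.9 3.5 1.0
   vertex 0.2 4.1 0.9
   vertex 1.6 4.7 0.3
  endloop
 endfacet
 facet normal -0.400 0.916 -0.017
  outer loop
   vertex 0.5 4.3 4.6
   vertex 1.6 4.7 0.3
   vertex 0.2 4.1 0.9
  endloop
 endfacet
 facet normal -0.421 -0.850 -0.316
  outer loop
   vertex 1.4 2.8 2.8
   vertex 0.2 4.1 0.9
   vertex 4.8 0.3 5.0
  endloop
 endfacet
 facet normal -0.798 -0.595 0.097
  outer loop
   vertex 1.4 2.8 2.8
   vertex 0.5 4.3 4.6
   vertex 0.2 4.1 0.9
  endloop
 endfacet
 facet normal -0.672 -0.698 0.246
  outer loop
   vertex 1.4 2.8 2.8
   vertex 4.8 0.3 5.0
   vertex 0.5 4.3 4.6
  endloop
 endfacet
 facet normal 0.044 0.994 0.104
  outer loop
   vertex 1.9 4.3 4.0
   vertex 1.6 4.7 0.3
   vertex 0.5 4.3 4.6
  endloop
 endfacet
 facet normal 0.671 0.741 0.026
  outer loop
   vertex 1.9 4.3 4.0
   vertex 2.9 3.5 1.0
   vertex 1.6 4.7 0.3
  endloop
 endfacet
 facet normal 0.350 0.458 0.817
  outer loop
   vertex 1.9 4.3 4.0
   vertex 0.5 4.3 4.6
   vertex 4.8 0.3 5.0
  endloop
 endfacet
 facet normal 0.793 0.601 0.104
  outer loop
   vertex 1.9 4.3 4.0
   vertex 4.8 0.3 5.0
   vertex 2.9 3.5 1.0
  endloop
 endfacet
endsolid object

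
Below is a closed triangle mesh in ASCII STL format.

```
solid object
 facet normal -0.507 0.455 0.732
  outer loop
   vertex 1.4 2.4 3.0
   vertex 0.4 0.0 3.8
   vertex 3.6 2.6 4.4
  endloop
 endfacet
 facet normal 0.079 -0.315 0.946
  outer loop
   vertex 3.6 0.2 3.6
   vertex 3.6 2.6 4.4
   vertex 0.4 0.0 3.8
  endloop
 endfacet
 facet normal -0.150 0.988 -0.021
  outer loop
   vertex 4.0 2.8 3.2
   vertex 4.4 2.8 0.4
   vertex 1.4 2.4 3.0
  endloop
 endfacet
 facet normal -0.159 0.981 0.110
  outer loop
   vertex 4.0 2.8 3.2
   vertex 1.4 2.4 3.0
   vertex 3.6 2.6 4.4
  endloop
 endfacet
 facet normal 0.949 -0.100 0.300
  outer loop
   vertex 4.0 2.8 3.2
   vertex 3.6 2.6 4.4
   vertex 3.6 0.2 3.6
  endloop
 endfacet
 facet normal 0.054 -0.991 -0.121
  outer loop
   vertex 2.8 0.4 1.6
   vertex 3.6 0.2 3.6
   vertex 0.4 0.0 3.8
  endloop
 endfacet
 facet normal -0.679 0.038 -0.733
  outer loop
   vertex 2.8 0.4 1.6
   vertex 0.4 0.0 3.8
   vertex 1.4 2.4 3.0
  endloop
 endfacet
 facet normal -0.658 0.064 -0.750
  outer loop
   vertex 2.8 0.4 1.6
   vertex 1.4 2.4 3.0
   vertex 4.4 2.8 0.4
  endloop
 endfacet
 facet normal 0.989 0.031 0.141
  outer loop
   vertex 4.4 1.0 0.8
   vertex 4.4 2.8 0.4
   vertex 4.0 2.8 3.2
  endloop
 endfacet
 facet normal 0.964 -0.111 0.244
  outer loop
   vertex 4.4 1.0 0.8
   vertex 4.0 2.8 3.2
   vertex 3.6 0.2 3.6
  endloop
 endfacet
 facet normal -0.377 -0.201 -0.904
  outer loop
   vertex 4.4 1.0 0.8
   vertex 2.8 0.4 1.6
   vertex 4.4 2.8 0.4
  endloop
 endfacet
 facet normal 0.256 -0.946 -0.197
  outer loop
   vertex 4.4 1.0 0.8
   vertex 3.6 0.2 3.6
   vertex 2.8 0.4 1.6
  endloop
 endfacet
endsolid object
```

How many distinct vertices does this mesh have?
8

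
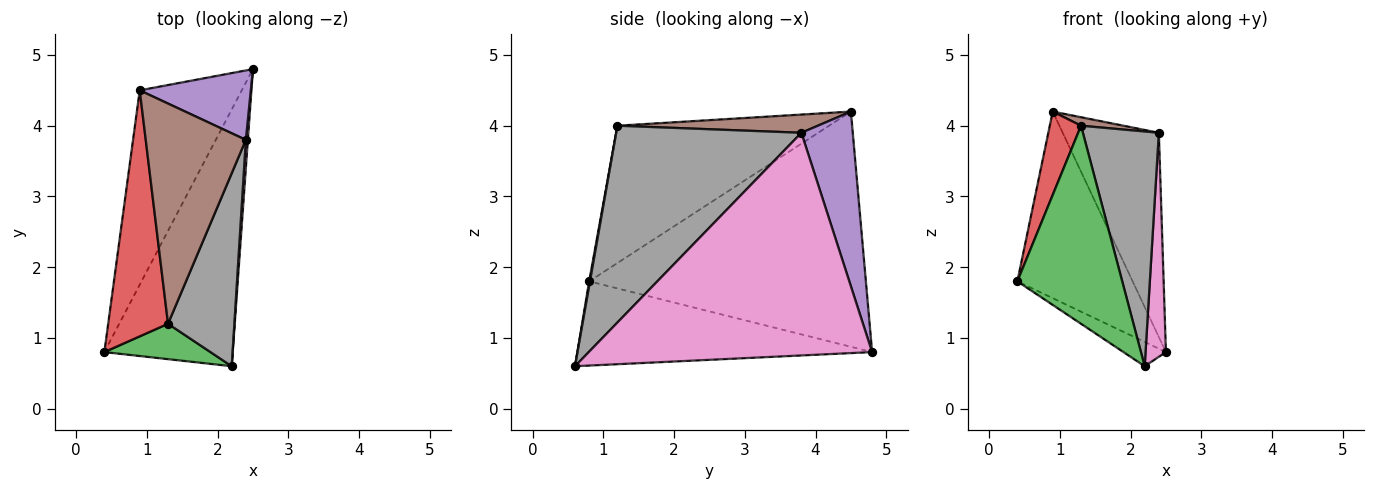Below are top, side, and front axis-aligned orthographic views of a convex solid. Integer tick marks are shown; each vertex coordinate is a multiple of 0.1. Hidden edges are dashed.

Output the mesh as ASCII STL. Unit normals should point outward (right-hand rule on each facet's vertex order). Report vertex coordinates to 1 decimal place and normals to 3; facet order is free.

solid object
 facet normal -0.547 0.079 -0.833
  outer loop
   vertex 2.2 0.6 0.6
   vertex 0.4 0.8 1.8
   vertex 2.5 4.8 0.8
  endloop
 endfacet
 facet normal -0.857 0.357 -0.372
  outer loop
   vertex 0.9 4.5 4.2
   vertex 2.5 4.8 0.8
   vertex 0.4 0.8 1.8
  endloop
 endfacet
 facet normal 0.008 -0.984 0.176
  outer loop
   vertex 1.3 1.2 4.0
   vertex 0.4 0.8 1.8
   vertex 2.2 0.6 0.6
  endloop
 endfacet
 facet normal -0.908 -0.134 0.396
  outer loop
   vertex 1.3 1.2 4.0
   vertex 0.9 4.5 4.2
   vertex 0.4 0.8 1.8
  endloop
 endfacet
 facet normal 0.452 0.845 0.287
  outer loop
   vertex 2.4 3.8 3.9
   vertex 2.5 4.8 0.8
   vertex 0.9 4.5 4.2
  endloop
 endfacet
 facet normal 0.179 -0.038 0.983
  outer loop
   vertex 2.4 3.8 3.9
   vertex 0.9 4.5 4.2
   vertex 1.3 1.2 4.0
  endloop
 endfacet
 facet normal 0.997 -0.072 0.009
  outer loop
   vertex 2.4 3.8 3.9
   vertex 2.2 0.6 0.6
   vertex 2.5 4.8 0.8
  endloop
 endfacet
 facet normal 0.883 -0.362 0.298
  outer loop
   vertex 2.4 3.8 3.9
   vertex 1.3 1.2 4.0
   vertex 2.2 0.6 0.6
  endloop
 endfacet
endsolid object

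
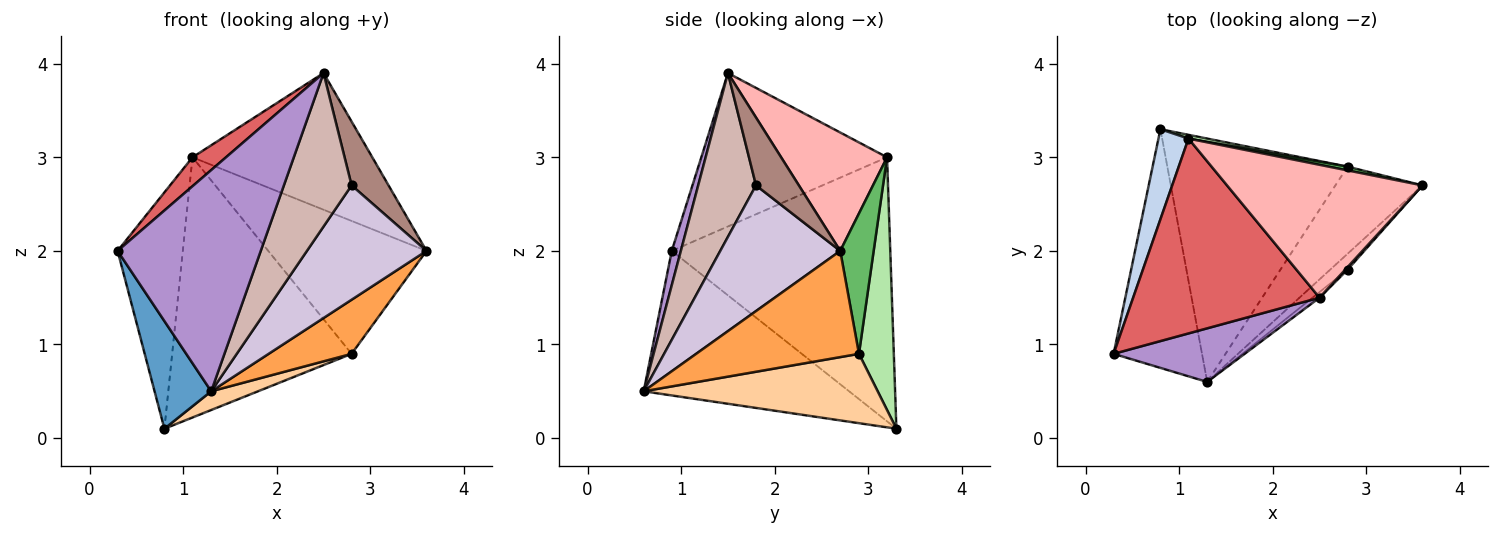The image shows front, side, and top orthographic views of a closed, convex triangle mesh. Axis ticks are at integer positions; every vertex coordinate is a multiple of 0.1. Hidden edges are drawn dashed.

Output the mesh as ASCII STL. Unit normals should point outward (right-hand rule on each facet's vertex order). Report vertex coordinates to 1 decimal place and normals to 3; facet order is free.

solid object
 facet normal -0.830 -0.229 -0.508
  outer loop
   vertex 1.3 0.6 0.5
   vertex 0.3 0.9 2.0
   vertex 0.8 3.3 0.1
  endloop
 endfacet
 facet normal -0.953 0.284 0.108
  outer loop
   vertex 1.1 3.2 3.0
   vertex 0.8 3.3 0.1
   vertex 0.3 0.9 2.0
  endloop
 endfacet
 facet normal 0.719 -0.367 -0.590
  outer loop
   vertex 2.8 2.9 0.9
   vertex 3.6 2.7 2.0
   vertex 1.3 0.6 0.5
  endloop
 endfacet
 facet normal 0.358 -0.072 -0.931
  outer loop
   vertex 2.8 2.9 0.9
   vertex 1.3 0.6 0.5
   vertex 0.8 3.3 0.1
  endloop
 endfacet
 facet normal 0.207 0.978 0.028
  outer loop
   vertex 2.8 2.9 0.9
   vertex 1.1 3.2 3.0
   vertex 3.6 2.7 2.0
  endloop
 endfacet
 facet normal 0.191 0.982 0.014
  outer loop
   vertex 2.8 2.9 0.9
   vertex 0.8 3.3 0.1
   vertex 1.1 3.2 3.0
  endloop
 endfacet
 facet normal -0.631 -0.114 0.767
  outer loop
   vertex 2.5 1.5 3.9
   vertex 1.1 3.2 3.0
   vertex 0.3 0.9 2.0
  endloop
 endfacet
 facet normal 0.389 0.660 0.642
  outer loop
   vertex 2.5 1.5 3.9
   vertex 3.6 2.7 2.0
   vertex 1.1 3.2 3.0
  endloop
 endfacet
 facet normal 0.062 -0.970 0.235
  outer loop
   vertex 2.5 1.5 3.9
   vertex 0.3 0.9 2.0
   vertex 1.3 0.6 0.5
  endloop
 endfacet
 facet normal 0.705 -0.702 -0.097
  outer loop
   vertex 2.8 1.8 2.7
   vertex 1.3 0.6 0.5
   vertex 3.6 2.7 2.0
  endloop
 endfacet
 facet normal 0.757 -0.653 0.026
  outer loop
   vertex 2.8 1.8 2.7
   vertex 3.6 2.7 2.0
   vertex 2.5 1.5 3.9
  endloop
 endfacet
 facet normal 0.649 -0.760 -0.028
  outer loop
   vertex 2.8 1.8 2.7
   vertex 2.5 1.5 3.9
   vertex 1.3 0.6 0.5
  endloop
 endfacet
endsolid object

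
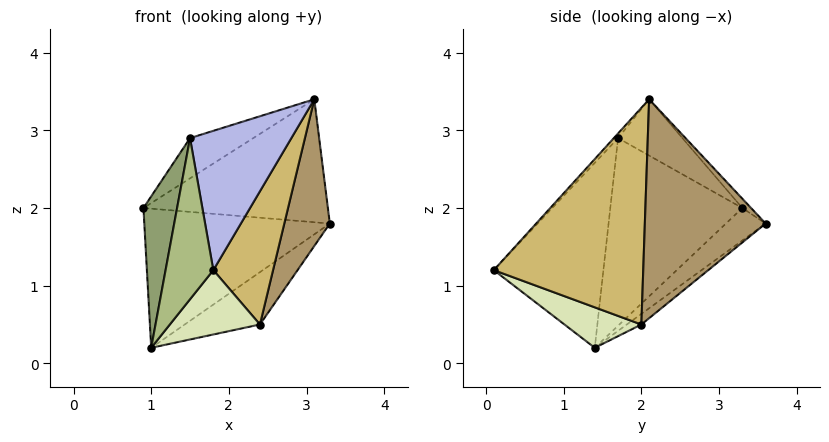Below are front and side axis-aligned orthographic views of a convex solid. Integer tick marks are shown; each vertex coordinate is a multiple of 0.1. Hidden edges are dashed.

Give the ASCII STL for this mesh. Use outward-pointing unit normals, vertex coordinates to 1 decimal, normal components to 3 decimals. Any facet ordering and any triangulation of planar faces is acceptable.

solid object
 facet normal -0.035 0.731 0.681
  outer loop
   vertex 3.1 2.1 3.4
   vertex 3.3 3.6 1.8
   vertex 0.9 3.3 2.0
  endloop
 endfacet
 facet normal -0.145 0.676 -0.722
  outer loop
   vertex 1.0 1.4 0.2
   vertex 0.9 3.3 2.0
   vertex 3.3 3.6 1.8
  endloop
 endfacet
 facet normal -0.358 0.352 0.865
  outer loop
   vertex 1.5 1.7 2.9
   vertex 3.1 2.1 3.4
   vertex 0.9 3.3 2.0
  endloop
 endfacet
 facet normal -0.031 -0.731 0.682
  outer loop
   vertex 1.5 1.7 2.9
   vertex 1.8 0.1 1.2
   vertex 3.1 2.1 3.4
  endloop
 endfacet
 facet normal -0.949 -0.242 0.203
  outer loop
   vertex 1.5 1.7 2.9
   vertex 0.9 3.3 2.0
   vertex 1.0 1.4 0.2
  endloop
 endfacet
 facet normal -0.896 -0.391 0.209
  outer loop
   vertex 1.5 1.7 2.9
   vertex 1.0 1.4 0.2
   vertex 1.8 0.1 1.2
  endloop
 endfacet
 facet normal -0.129 0.668 -0.733
  outer loop
   vertex 2.4 2.0 0.5
   vertex 1.0 1.4 0.2
   vertex 3.3 3.6 1.8
  endloop
 endfacet
 facet normal 0.359 -0.420 -0.833
  outer loop
   vertex 2.4 2.0 0.5
   vertex 1.8 0.1 1.2
   vertex 1.0 1.4 0.2
  endloop
 endfacet
 facet normal 0.915 -0.345 -0.209
  outer loop
   vertex 2.4 2.0 0.5
   vertex 3.3 3.6 1.8
   vertex 3.1 2.1 3.4
  endloop
 endfacet
 facet normal 0.909 -0.363 -0.207
  outer loop
   vertex 2.4 2.0 0.5
   vertex 3.1 2.1 3.4
   vertex 1.8 0.1 1.2
  endloop
 endfacet
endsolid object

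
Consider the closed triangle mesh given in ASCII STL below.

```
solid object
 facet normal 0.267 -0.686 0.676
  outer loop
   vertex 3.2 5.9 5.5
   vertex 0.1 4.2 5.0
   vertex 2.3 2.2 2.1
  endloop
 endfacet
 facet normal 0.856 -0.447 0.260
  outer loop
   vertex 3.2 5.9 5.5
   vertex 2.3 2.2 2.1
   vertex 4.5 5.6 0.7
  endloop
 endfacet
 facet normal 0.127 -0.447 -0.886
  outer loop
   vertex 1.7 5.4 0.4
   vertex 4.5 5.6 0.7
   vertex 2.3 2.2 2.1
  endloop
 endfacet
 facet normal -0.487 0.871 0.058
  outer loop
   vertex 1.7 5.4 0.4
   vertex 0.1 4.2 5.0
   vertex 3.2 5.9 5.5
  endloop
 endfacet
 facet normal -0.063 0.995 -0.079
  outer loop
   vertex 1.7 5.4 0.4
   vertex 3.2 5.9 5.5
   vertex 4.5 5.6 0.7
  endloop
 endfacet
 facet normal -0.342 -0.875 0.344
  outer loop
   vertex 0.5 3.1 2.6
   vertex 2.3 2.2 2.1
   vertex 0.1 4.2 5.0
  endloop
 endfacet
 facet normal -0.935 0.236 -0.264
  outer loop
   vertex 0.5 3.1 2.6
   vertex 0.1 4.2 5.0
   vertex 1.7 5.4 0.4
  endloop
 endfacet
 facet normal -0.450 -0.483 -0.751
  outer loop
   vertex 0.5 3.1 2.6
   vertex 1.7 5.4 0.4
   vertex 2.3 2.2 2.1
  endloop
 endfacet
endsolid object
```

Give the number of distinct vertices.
6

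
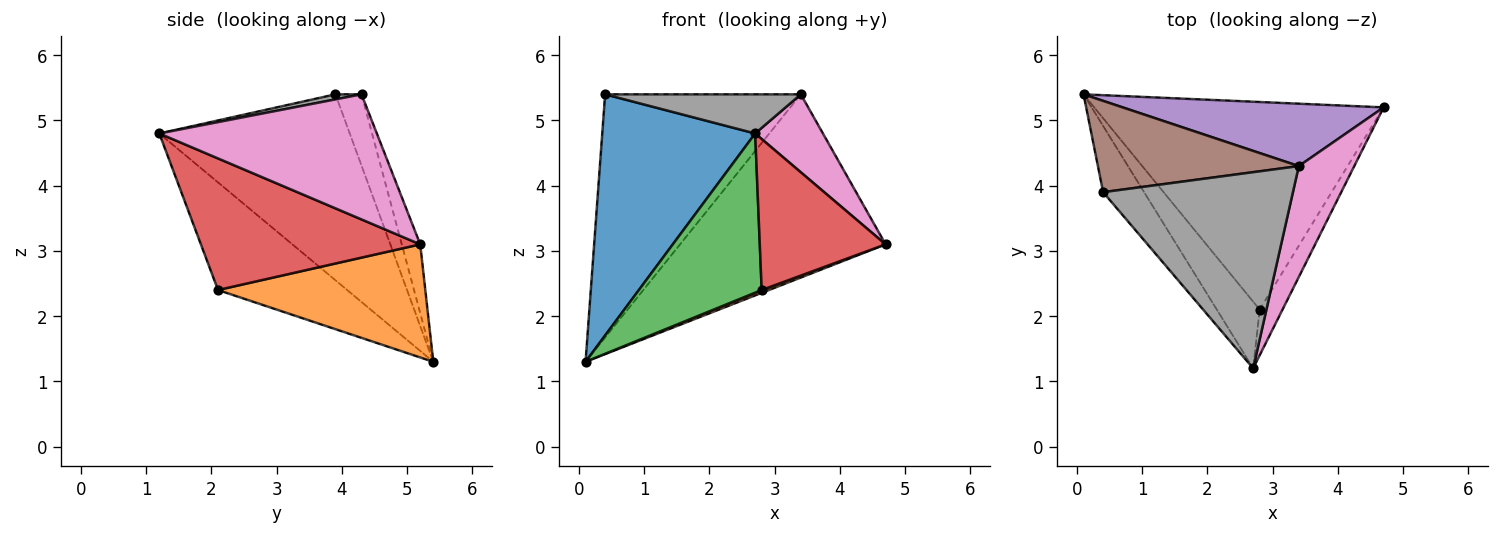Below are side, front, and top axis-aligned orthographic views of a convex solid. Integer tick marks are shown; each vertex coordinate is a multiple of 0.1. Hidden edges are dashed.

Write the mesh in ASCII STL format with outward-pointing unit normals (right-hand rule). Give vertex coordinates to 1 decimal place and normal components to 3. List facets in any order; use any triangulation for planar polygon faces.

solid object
 facet normal -0.769 -0.617 -0.169
  outer loop
   vertex 0.4 3.9 5.4
   vertex 0.1 5.4 1.3
   vertex 2.7 1.2 4.8
  endloop
 endfacet
 facet normal 0.364 -0.013 -0.931
  outer loop
   vertex 2.8 2.1 2.4
   vertex 0.1 5.4 1.3
   vertex 4.7 5.2 3.1
  endloop
 endfacet
 facet normal -0.696 -0.662 -0.277
  outer loop
   vertex 2.8 2.1 2.4
   vertex 2.7 1.2 4.8
   vertex 0.1 5.4 1.3
  endloop
 endfacet
 facet normal 0.858 -0.492 -0.149
  outer loop
   vertex 2.8 2.1 2.4
   vertex 4.7 5.2 3.1
   vertex 2.7 1.2 4.8
  endloop
 endfacet
 facet normal -0.085 0.943 0.321
  outer loop
   vertex 3.4 4.3 5.4
   vertex 4.7 5.2 3.1
   vertex 0.1 5.4 1.3
  endloop
 endfacet
 facet normal -0.124 0.929 0.349
  outer loop
   vertex 3.4 4.3 5.4
   vertex 0.1 5.4 1.3
   vertex 0.4 3.9 5.4
  endloop
 endfacet
 facet normal 0.879 -0.274 0.390
  outer loop
   vertex 3.4 4.3 5.4
   vertex 2.7 1.2 4.8
   vertex 4.7 5.2 3.1
  endloop
 endfacet
 facet normal 0.026 -0.196 0.980
  outer loop
   vertex 3.4 4.3 5.4
   vertex 0.4 3.9 5.4
   vertex 2.7 1.2 4.8
  endloop
 endfacet
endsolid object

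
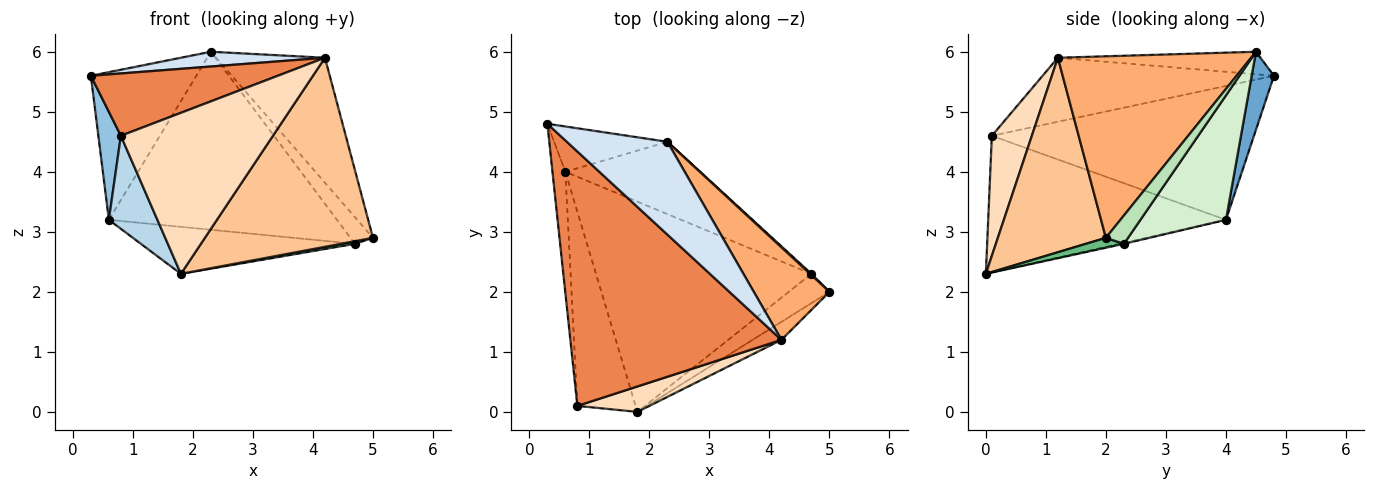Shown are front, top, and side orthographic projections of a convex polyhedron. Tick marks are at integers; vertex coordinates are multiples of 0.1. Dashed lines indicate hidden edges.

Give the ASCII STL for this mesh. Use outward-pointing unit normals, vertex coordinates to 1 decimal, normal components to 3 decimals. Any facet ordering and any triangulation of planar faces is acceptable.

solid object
 facet normal 0.198 0.937 -0.288
  outer loop
   vertex 0.6 4.0 3.2
   vertex 0.3 4.8 5.6
   vertex 2.3 4.5 6.0
  endloop
 endfacet
 facet normal -0.992 -0.085 -0.096
  outer loop
   vertex 0.6 4.0 3.2
   vertex 0.8 0.1 4.6
   vertex 0.3 4.8 5.6
  endloop
 endfacet
 facet normal -0.904 -0.185 -0.385
  outer loop
   vertex 0.6 4.0 3.2
   vertex 1.8 0.0 2.3
   vertex 0.8 0.1 4.6
  endloop
 endfacet
 facet normal -0.216 -0.154 0.964
  outer loop
   vertex 4.2 1.2 5.9
   vertex 2.3 4.5 6.0
   vertex 0.3 4.8 5.6
  endloop
 endfacet
 facet normal -0.282 -0.228 0.932
  outer loop
   vertex 4.2 1.2 5.9
   vertex 0.3 4.8 5.6
   vertex 0.8 0.1 4.6
  endloop
 endfacet
 facet normal 0.819 0.461 0.341
  outer loop
   vertex 4.2 1.2 5.9
   vertex 5.0 2.0 2.9
   vertex 2.3 4.5 6.0
  endloop
 endfacet
 facet normal 0.539 -0.838 -0.080
  outer loop
   vertex 4.2 1.2 5.9
   vertex 1.8 0.0 2.3
   vertex 5.0 2.0 2.9
  endloop
 endfacet
 facet normal 0.252 -0.956 0.151
  outer loop
   vertex 4.2 1.2 5.9
   vertex 0.8 0.1 4.6
   vertex 1.8 0.0 2.3
  endloop
 endfacet
 facet normal 0.236 -0.087 -0.968
  outer loop
   vertex 4.7 2.3 2.8
   vertex 5.0 2.0 2.9
   vertex 1.8 0.0 2.3
  endloop
 endfacet
 facet normal -0.005 0.218 -0.976
  outer loop
   vertex 4.7 2.3 2.8
   vertex 1.8 0.0 2.3
   vertex 0.6 4.0 3.2
  endloop
 endfacet
 facet normal 0.701 0.713 0.036
  outer loop
   vertex 4.7 2.3 2.8
   vertex 2.3 4.5 6.0
   vertex 5.0 2.0 2.9
  endloop
 endfacet
 facet normal 0.328 0.875 -0.356
  outer loop
   vertex 4.7 2.3 2.8
   vertex 0.6 4.0 3.2
   vertex 2.3 4.5 6.0
  endloop
 endfacet
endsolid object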